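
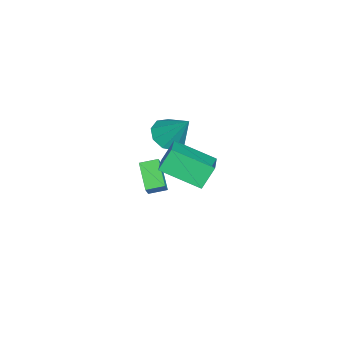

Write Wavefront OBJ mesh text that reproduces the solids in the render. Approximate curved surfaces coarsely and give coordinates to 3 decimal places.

v -3.837 1.886 -0.18
v -3.1 1.245 -0.02
v -3.243 2.974 1.44
v -2.89 1.742 -0.431
v -3.124 2.306 -0.724
v -3.692 2.673 -0.762
v -4.327 2.672 -0.528
v -4.734 2.303 -0.131
v -4.72 1.739 0.243
v -4.294 1.244 0.419
v -3.654 1.048 0.316
v -4.116 0.498 -3.078
v -3.656 0.447 -2.389
v -4.351 1.422 -2.853
v -3.891 1.371 -2.164
v -2.769 1.049 -3.936
v -2.309 0.998 -3.247
v -3.004 1.973 -3.711
v -2.544 1.922 -3.022
v 1.113 2.347 2.094
v 0.583 2.863 3.151
v 1.327 4.328 1.235
v 0.797 4.844 2.292
v 2.763 2.496 2.848
v 2.233 3.012 3.905
v 2.977 4.477 1.989
v 2.447 4.993 3.046
f 2 1 4
f 2 4 3
f 4 1 5
f 4 5 3
f 5 1 6
f 5 6 3
f 6 1 7
f 6 7 3
f 7 1 8
f 7 8 3
f 8 1 9
f 8 9 3
f 9 1 10
f 9 10 3
f 10 1 11
f 10 11 3
f 11 1 2
f 11 2 3
f 13 15 12
f 16 13 12
f 12 15 14
f 14 16 12
f 13 19 15
f 17 13 16
f 17 19 13
f 15 19 14
f 18 16 14
f 14 19 18
f 18 17 16
f 19 17 18
f 21 23 20
f 24 21 20
f 20 23 22
f 22 24 20
f 21 27 23
f 25 21 24
f 25 27 21
f 23 27 22
f 26 24 22
f 22 27 26
f 26 25 24
f 27 25 26



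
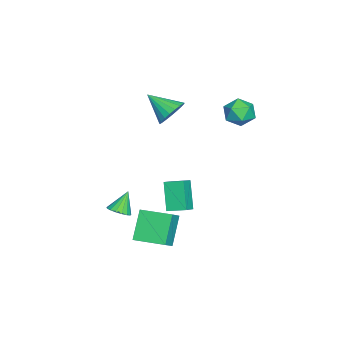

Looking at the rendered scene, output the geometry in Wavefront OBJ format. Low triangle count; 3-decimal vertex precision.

v 1.332 -3.146 -3.677
v 1.946 -3.16 -3.32
v 0.648 -2.794 -2.483
v 1.923 -2.839 -3.428
v 1.764 -2.588 -3.593
v 1.506 -2.465 -3.777
v 1.209 -2.497 -3.938
v 0.94 -2.679 -4.04
v 0.76 -2.967 -4.057
v 0.712 -3.296 -3.988
v 0.806 -3.591 -3.848
v 1.021 -3.784 -3.668
v 1.306 -3.83 -3.49
v 1.598 -3.72 -3.355
v 1.829 -3.478 -3.294
v -1.573 -0.983 -2.905
v -0.714 -1.163 -2.405
v -1.517 0.134 -2.598
v -0.658 -0.046 -2.098
v -0.562 -0.594 -4.502
v 0.297 -0.774 -4.002
v -0.506 0.523 -4.195
v 0.353 0.343 -3.695
v 3.648 -1.409 -4.103
v 2.449 -1.315 -2.568
v 3.897 0.392 -4.019
v 2.699 0.486 -2.483
v 4.541 -1.566 -3.397
v 3.343 -1.472 -1.861
v 4.791 0.235 -3.312
v 3.592 0.329 -1.777
v -1.162 -0.799 2.829
v -0.574 -0.496 3.539
v -1.618 -2.261 3.831
v -0.923 -0.32 3.638
v -1.313 -0.226 3.597
v -1.677 -0.231 3.423
v -1.952 -0.335 3.146
v -2.09 -0.519 2.815
v -2.068 -0.751 2.486
v -1.889 -0.992 2.217
v -1.584 -1.199 2.053
v -1.206 -1.337 2.023
v -0.821 -1.383 2.133
v -0.494 -1.327 2.363
v -0.283 -1.18 2.674
v -0.224 -0.967 3.012
v -0.327 -0.725 3.317
v -3.848 3.075 2.481
v -3.11 3.367 1.874
v -3.31 1.553 2.406
v -2.572 1.845 1.799
v -2.57 2.125 2.757
v -2.903 3.066 2.804
v -3.517 1.854 1.476
v -3.85 2.795 1.523
v -2.906 2.612 1.253
v -2.32 2.78 2.045
v -4.1 2.14 2.235
v -3.514 2.308 3.027
f 2 1 4
f 2 4 3
f 4 1 5
f 4 5 3
f 5 1 6
f 5 6 3
f 6 1 7
f 6 7 3
f 7 1 8
f 7 8 3
f 8 1 9
f 8 9 3
f 9 1 10
f 9 10 3
f 10 1 11
f 10 11 3
f 11 1 12
f 11 12 3
f 12 1 13
f 12 13 3
f 13 1 14
f 13 14 3
f 14 1 15
f 14 15 3
f 15 1 2
f 15 2 3
f 17 19 16
f 20 17 16
f 16 19 18
f 18 20 16
f 17 23 19
f 21 17 20
f 21 23 17
f 19 23 18
f 22 20 18
f 18 23 22
f 22 21 20
f 23 21 22
f 25 27 24
f 28 25 24
f 24 27 26
f 26 28 24
f 25 31 27
f 29 25 28
f 29 31 25
f 27 31 26
f 30 28 26
f 26 31 30
f 30 29 28
f 31 29 30
f 33 32 35
f 33 35 34
f 35 32 36
f 35 36 34
f 36 32 37
f 36 37 34
f 37 32 38
f 37 38 34
f 38 32 39
f 38 39 34
f 39 32 40
f 39 40 34
f 40 32 41
f 40 41 34
f 41 32 42
f 41 42 34
f 42 32 43
f 42 43 34
f 43 32 44
f 43 44 34
f 44 32 45
f 44 45 34
f 45 32 46
f 45 46 34
f 46 32 47
f 46 47 34
f 47 32 48
f 47 48 34
f 48 32 33
f 48 33 34
f 49 60 54
f 49 54 50
f 49 50 56
f 49 56 59
f 49 59 60
f 50 54 58
f 54 60 53
f 60 59 51
f 59 56 55
f 56 50 57
f 52 58 53
f 52 53 51
f 52 51 55
f 52 55 57
f 52 57 58
f 53 58 54
f 51 53 60
f 55 51 59
f 57 55 56
f 58 57 50



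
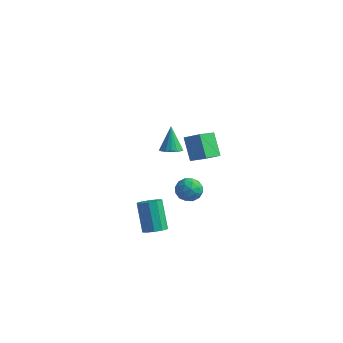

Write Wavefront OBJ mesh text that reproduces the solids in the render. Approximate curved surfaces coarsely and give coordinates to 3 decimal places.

v 0.637 -2.741 2.998
v 0.947 -3.203 3.272
v 0.283 -2.179 4.342
v 1.151 -2.991 3.238
v 1.238 -2.722 3.148
v 1.187 -2.457 3.024
v 1.01 -2.258 2.894
v 0.748 -2.169 2.787
v 0.46 -2.211 2.729
v 0.213 -2.375 2.733
v 0.062 -2.623 2.797
v 0.044 -2.898 2.907
v 0.161 -3.137 3.038
v 0.387 -3.285 3.16
v 0.671 -3.309 3.244
v -0.586 0.458 1.479
v 0.28 0.631 1.969
v -0.486 1.776 0.837
v 0.379 1.95 1.328
v 0.201 -0.17 0.312
v 1.066 0.004 0.803
v 0.3 1.149 -0.329
v 1.166 1.322 0.161
v -0.525 -2.484 -4.1
v -0.078 -1.945 -4.112
v -0.869 -1.257 -2.551
v -1.315 -1.796 -2.54
v -0.429 -1.833 -4.339
v -1.22 -1.145 -2.778
v -0.816 -1.969 -4.475
v -1.607 -1.282 -2.914
v -1.092 -2.302 -4.468
v -1.883 -1.615 -2.907
v -1.151 -2.705 -4.321
v -1.942 -2.017 -2.76
v -0.971 -3.023 -4.089
v -1.762 -2.335 -2.528
v -0.62 -3.135 -3.862
v -1.411 -2.447 -2.301
v -0.233 -2.998 -3.726
v -1.024 -2.311 -2.165
v 0.043 -2.665 -3.733
v -0.748 -1.978 -2.172
v 0.102 -2.263 -3.88
v -0.689 -1.575 -2.319
v -0.836 0.668 -2.707
v -0.181 0.73 -3.178
v -0.159 -0.07 -1.862
v 0.496 -0.008 -2.333
v 0.221 0.641 -1.934
v -0.197 1.097 -2.456
v -0.143 -0.437 -2.584
v -0.561 0.019 -3.106
v 0.248 0.048 -3.102
v 0.473 0.714 -2.7
v -0.813 -0.054 -2.34
v -0.588 0.612 -1.938
v -0.568 0.764 -3.016
v 0.228 -0.104 -2.024
v 0.066 0.277 -1.789
v 0.452 0.314 -2.066
v -0.578 0.979 -2.592
v -0.192 1.016 -2.869
v 0.044 0.963 -2.138
v -0.148 -0.356 -2.171
v 0.238 -0.319 -2.448
v -0.792 0.346 -2.974
v -0.406 0.383 -3.251
v -0.384 -0.303 -2.902
v 0.069 0.399 -3.249
v 0.467 -0.035 -2.752
v 0.092 -0.287 -2.9
v -0.154 -0.019 -3.206
v 0.201 0.791 -3.013
v 0.6 0.357 -2.516
v 0.438 0.738 -2.282
v 0.192 1.006 -2.588
v 0.453 0.389 -2.968
v -0.94 0.303 -2.524
v -0.541 -0.131 -2.027
v -0.532 -0.346 -2.452
v -0.778 -0.078 -2.758
v -0.807 0.695 -2.288
v -0.409 0.261 -1.791
v -0.186 0.679 -1.834
v -0.432 0.947 -2.14
v -0.793 0.271 -2.072
f 2 1 4
f 2 4 3
f 4 1 5
f 4 5 3
f 5 1 6
f 5 6 3
f 6 1 7
f 6 7 3
f 7 1 8
f 7 8 3
f 8 1 9
f 8 9 3
f 9 1 10
f 9 10 3
f 10 1 11
f 10 11 3
f 11 1 12
f 11 12 3
f 12 1 13
f 12 13 3
f 13 1 14
f 13 14 3
f 14 1 15
f 14 15 3
f 15 1 2
f 15 2 3
f 17 19 16
f 20 17 16
f 16 19 18
f 18 20 16
f 17 23 19
f 21 17 20
f 21 23 17
f 19 23 18
f 22 20 18
f 18 23 22
f 22 21 20
f 23 21 22
f 25 24 28
f 25 28 26
f 26 28 29
f 26 29 27
f 28 24 30
f 28 30 29
f 29 30 31
f 29 31 27
f 30 24 32
f 30 32 31
f 31 32 33
f 31 33 27
f 32 24 34
f 32 34 33
f 33 34 35
f 33 35 27
f 34 24 36
f 34 36 35
f 35 36 37
f 35 37 27
f 36 24 38
f 36 38 37
f 37 38 39
f 37 39 27
f 38 24 40
f 38 40 39
f 39 40 41
f 39 41 27
f 40 24 42
f 40 42 41
f 41 42 43
f 41 43 27
f 42 24 44
f 42 44 43
f 43 44 45
f 43 45 27
f 44 24 25
f 44 25 45
f 45 25 26
f 45 26 27
f 46 83 62
f 83 57 86
f 62 86 51
f 83 86 62
f 46 62 58
f 62 51 63
f 58 63 47
f 62 63 58
f 46 58 67
f 58 47 68
f 67 68 53
f 58 68 67
f 46 67 79
f 67 53 82
f 79 82 56
f 67 82 79
f 46 79 83
f 79 56 87
f 83 87 57
f 79 87 83
f 47 63 74
f 63 51 77
f 74 77 55
f 63 77 74
f 51 86 64
f 86 57 85
f 64 85 50
f 86 85 64
f 57 87 84
f 87 56 80
f 84 80 48
f 87 80 84
f 56 82 81
f 82 53 69
f 81 69 52
f 82 69 81
f 53 68 73
f 68 47 70
f 73 70 54
f 68 70 73
f 49 75 61
f 75 55 76
f 61 76 50
f 75 76 61
f 49 61 59
f 61 50 60
f 59 60 48
f 61 60 59
f 49 59 66
f 59 48 65
f 66 65 52
f 59 65 66
f 49 66 71
f 66 52 72
f 71 72 54
f 66 72 71
f 49 71 75
f 71 54 78
f 75 78 55
f 71 78 75
f 50 76 64
f 76 55 77
f 64 77 51
f 76 77 64
f 48 60 84
f 60 50 85
f 84 85 57
f 60 85 84
f 52 65 81
f 65 48 80
f 81 80 56
f 65 80 81
f 54 72 73
f 72 52 69
f 73 69 53
f 72 69 73
f 55 78 74
f 78 54 70
f 74 70 47
f 78 70 74



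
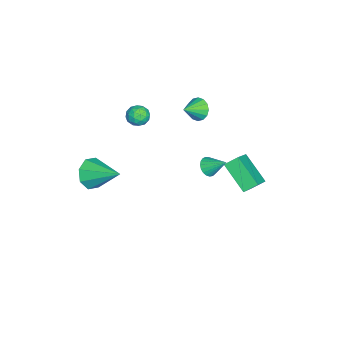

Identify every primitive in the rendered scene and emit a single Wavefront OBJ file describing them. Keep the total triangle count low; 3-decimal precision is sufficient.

v -4.409 2.916 -2.079
v -4.69 3.675 -1.527
v -3.306 4.229 -3.325
v -3.587 4.989 -2.773
v -2.953 2.691 -1.027
v -3.234 3.451 -0.475
v -1.85 4.005 -2.273
v -2.131 4.764 -1.721
v -3.356 1.112 3.346
v -2.793 1.506 2.976
v -2.504 0.448 3.934
v -2.863 1.716 3.314
v -3.065 1.764 3.66
v -3.345 1.637 3.922
v -3.628 1.37 4.03
v -3.838 1.033 3.954
v -3.918 0.718 3.715
v -3.849 0.508 3.378
v -3.647 0.46 3.031
v -3.367 0.586 2.769
v -3.084 0.854 2.662
v -2.874 1.19 2.737
v 1.601 2.589 3.084
v 1.913 2.195 3.463
v 1.879 3.591 3.896
v 2.102 2.274 3.3
v 2.204 2.409 3.099
v 2.202 2.574 2.896
v 2.096 2.742 2.725
v 1.904 2.883 2.617
v 1.66 2.974 2.589
v 1.406 2.998 2.646
v 1.185 2.951 2.779
v 1.036 2.842 2.965
v 0.985 2.689 3.171
v 1.04 2.518 3.362
v 1.193 2.36 3.505
v 1.415 2.242 3.575
v 1.67 2.183 3.56
v -3.703 -1.989 1.132
v -3.282 -2.457 1.534
v -4.698 -2.443 1.646
v -4.277 -2.911 2.048
v -4.258 -2.178 2.188
v -3.644 -1.897 1.871
v -4.336 -3.003 1.309
v -3.722 -2.722 0.992
v -3.673 -3.083 1.643
v -3.625 -2.574 2.187
v -4.355 -2.326 0.993
v -4.307 -1.817 1.537
v -3.405 -2.183 1.288
v -4.575 -2.717 1.892
v -4.564 -2.286 1.975
v -4.316 -2.561 2.211
v -3.618 -1.854 1.486
v -3.37 -2.129 1.722
v -3.944 -1.965 2.107
v -4.61 -2.771 1.458
v -4.362 -3.046 1.694
v -3.664 -2.339 0.969
v -3.416 -2.614 1.205
v -4.036 -2.935 1.073
v -3.388 -2.826 1.588
v -3.973 -3.093 1.89
v -4.007 -3.147 1.456
v -3.646 -2.982 1.27
v -3.36 -2.527 1.908
v -3.944 -2.793 2.21
v -3.933 -2.363 2.292
v -3.572 -2.198 2.106
v -3.59 -2.895 1.972
v -4.036 -2.107 0.97
v -4.62 -2.373 1.272
v -4.408 -2.702 1.074
v -4.047 -2.537 0.888
v -4.007 -1.807 1.29
v -4.592 -2.074 1.592
v -4.334 -1.918 1.91
v -3.973 -1.753 1.724
v -4.39 -2.005 1.208
v 2.133 -3.663 1.836
v 2.608 -4.255 2.532
v 2.867 -1.937 2.804
v 3.064 -4.099 1.908
v 2.974 -3.687 1.242
v 2.392 -3.261 0.924
v 1.658 -3.07 1.14
v 1.203 -3.227 1.764
v 1.292 -3.639 2.43
v 1.874 -4.065 2.748
f 2 4 1
f 5 2 1
f 1 4 3
f 3 5 1
f 2 8 4
f 6 2 5
f 6 8 2
f 4 8 3
f 7 5 3
f 3 8 7
f 7 6 5
f 8 6 7
f 10 9 12
f 10 12 11
f 12 9 13
f 12 13 11
f 13 9 14
f 13 14 11
f 14 9 15
f 14 15 11
f 15 9 16
f 15 16 11
f 16 9 17
f 16 17 11
f 17 9 18
f 17 18 11
f 18 9 19
f 18 19 11
f 19 9 20
f 19 20 11
f 20 9 21
f 20 21 11
f 21 9 22
f 21 22 11
f 22 9 10
f 22 10 11
f 24 23 26
f 24 26 25
f 26 23 27
f 26 27 25
f 27 23 28
f 27 28 25
f 28 23 29
f 28 29 25
f 29 23 30
f 29 30 25
f 30 23 31
f 30 31 25
f 31 23 32
f 31 32 25
f 32 23 33
f 32 33 25
f 33 23 34
f 33 34 25
f 34 23 35
f 34 35 25
f 35 23 36
f 35 36 25
f 36 23 37
f 36 37 25
f 37 23 38
f 37 38 25
f 38 23 39
f 38 39 25
f 39 23 24
f 39 24 25
f 40 77 56
f 77 51 80
f 56 80 45
f 77 80 56
f 40 56 52
f 56 45 57
f 52 57 41
f 56 57 52
f 40 52 61
f 52 41 62
f 61 62 47
f 52 62 61
f 40 61 73
f 61 47 76
f 73 76 50
f 61 76 73
f 40 73 77
f 73 50 81
f 77 81 51
f 73 81 77
f 41 57 68
f 57 45 71
f 68 71 49
f 57 71 68
f 45 80 58
f 80 51 79
f 58 79 44
f 80 79 58
f 51 81 78
f 81 50 74
f 78 74 42
f 81 74 78
f 50 76 75
f 76 47 63
f 75 63 46
f 76 63 75
f 47 62 67
f 62 41 64
f 67 64 48
f 62 64 67
f 43 69 55
f 69 49 70
f 55 70 44
f 69 70 55
f 43 55 53
f 55 44 54
f 53 54 42
f 55 54 53
f 43 53 60
f 53 42 59
f 60 59 46
f 53 59 60
f 43 60 65
f 60 46 66
f 65 66 48
f 60 66 65
f 43 65 69
f 65 48 72
f 69 72 49
f 65 72 69
f 44 70 58
f 70 49 71
f 58 71 45
f 70 71 58
f 42 54 78
f 54 44 79
f 78 79 51
f 54 79 78
f 46 59 75
f 59 42 74
f 75 74 50
f 59 74 75
f 48 66 67
f 66 46 63
f 67 63 47
f 66 63 67
f 49 72 68
f 72 48 64
f 68 64 41
f 72 64 68
f 83 82 85
f 83 85 84
f 85 82 86
f 85 86 84
f 86 82 87
f 86 87 84
f 87 82 88
f 87 88 84
f 88 82 89
f 88 89 84
f 89 82 90
f 89 90 84
f 90 82 91
f 90 91 84
f 91 82 83
f 91 83 84



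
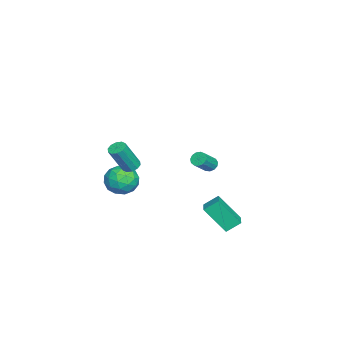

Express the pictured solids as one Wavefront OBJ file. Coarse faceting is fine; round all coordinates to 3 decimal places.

v 0.688 -2.256 0.382
v 1.286 -2.944 -0.183
v -0.706 -3.256 0.123
v -0.108 -3.944 -0.442
v 0.039 -3.849 0.616
v 0.901 -3.231 0.776
v -0.321 -2.969 -0.836
v 0.541 -2.351 -0.676
v 0.663 -3.385 -0.936
v 0.885 -3.928 -0.039
v -0.305 -2.272 -0.021
v -0.083 -2.815 0.876
v 1.11 -2.513 0.123
v -0.53 -3.687 -0.183
v -0.443 -3.632 0.439
v -0.092 -4.036 0.107
v 0.883 -2.681 0.686
v 1.235 -3.085 0.354
v 0.502 -3.617 0.823
v -0.655 -3.115 -0.414
v -0.303 -3.519 -0.746
v 0.672 -2.164 -0.167
v 1.023 -2.568 -0.499
v 0.078 -2.583 -0.883
v 1.095 -3.176 -0.652
v 0.275 -3.763 -0.805
v 0.15 -3.19 -1.036
v 0.657 -2.827 -0.942
v 1.226 -3.495 -0.125
v 0.406 -4.083 -0.277
v 0.492 -4.027 0.344
v 0.999 -3.664 0.439
v 0.859 -3.754 -0.567
v 0.174 -2.117 0.217
v -0.646 -2.705 0.065
v -0.419 -2.536 -0.499
v 0.088 -2.173 -0.404
v 0.305 -2.437 0.745
v -0.515 -3.024 0.592
v -0.077 -3.373 0.882
v 0.43 -3.01 0.976
v -0.279 -2.446 0.507
v 3.597 -1.723 2.994
v 3.949 -1.314 3.018
v 4.575 -1.948 4.65
v 4.223 -2.357 4.626
v 3.666 -1.215 3.164
v 4.292 -1.849 4.797
v 3.357 -1.31 3.246
v 3.983 -1.945 4.879
v 3.139 -1.563 3.231
v 3.765 -2.197 4.864
v 3.096 -1.877 3.126
v 3.723 -2.511 4.759
v 3.245 -2.132 2.97
v 3.871 -2.766 4.602
v 3.528 -2.231 2.823
v 4.154 -2.865 4.456
v 3.837 -2.135 2.741
v 4.463 -2.77 4.374
v 4.055 -1.883 2.756
v 4.681 -2.517 4.389
v 4.097 -1.569 2.861
v 4.724 -2.203 4.494
v 1.385 1.76 -0.817
v 1.107 2.532 -0.195
v 1.443 3.021 -2.355
v 1.166 3.793 -1.733
v 2.434 1.967 -0.607
v 2.157 2.739 0.015
v 2.493 3.228 -2.145
v 2.215 4 -1.523
v -4.133 1.04 -0.639
v -3.847 0.849 -1.042
v -2.902 0.368 -0.144
v -3.187 0.56 0.259
v -3.75 1.127 -0.995
v -2.805 0.646 -0.098
v -3.775 1.378 -0.835
v -2.829 0.897 0.063
v -3.913 1.522 -0.613
v -2.967 1.041 0.285
v -4.121 1.513 -0.399
v -3.175 1.032 0.499
v -4.333 1.354 -0.261
v -3.387 0.873 0.637
v -4.481 1.095 -0.243
v -3.535 0.614 0.655
v -4.519 0.819 -0.351
v -3.573 0.338 0.547
v -4.434 0.614 -0.55
v -3.488 0.133 0.348
v -4.254 0.543 -0.778
v -3.308 0.063 0.12
v -4.035 0.631 -0.961
v -3.089 0.15 -0.063
f 1 38 17
f 38 12 41
f 17 41 6
f 38 41 17
f 1 17 13
f 17 6 18
f 13 18 2
f 17 18 13
f 1 13 22
f 13 2 23
f 22 23 8
f 13 23 22
f 1 22 34
f 22 8 37
f 34 37 11
f 22 37 34
f 1 34 38
f 34 11 42
f 38 42 12
f 34 42 38
f 2 18 29
f 18 6 32
f 29 32 10
f 18 32 29
f 6 41 19
f 41 12 40
f 19 40 5
f 41 40 19
f 12 42 39
f 42 11 35
f 39 35 3
f 42 35 39
f 11 37 36
f 37 8 24
f 36 24 7
f 37 24 36
f 8 23 28
f 23 2 25
f 28 25 9
f 23 25 28
f 4 30 16
f 30 10 31
f 16 31 5
f 30 31 16
f 4 16 14
f 16 5 15
f 14 15 3
f 16 15 14
f 4 14 21
f 14 3 20
f 21 20 7
f 14 20 21
f 4 21 26
f 21 7 27
f 26 27 9
f 21 27 26
f 4 26 30
f 26 9 33
f 30 33 10
f 26 33 30
f 5 31 19
f 31 10 32
f 19 32 6
f 31 32 19
f 3 15 39
f 15 5 40
f 39 40 12
f 15 40 39
f 7 20 36
f 20 3 35
f 36 35 11
f 20 35 36
f 9 27 28
f 27 7 24
f 28 24 8
f 27 24 28
f 10 33 29
f 33 9 25
f 29 25 2
f 33 25 29
f 44 43 47
f 44 47 45
f 45 47 48
f 45 48 46
f 47 43 49
f 47 49 48
f 48 49 50
f 48 50 46
f 49 43 51
f 49 51 50
f 50 51 52
f 50 52 46
f 51 43 53
f 51 53 52
f 52 53 54
f 52 54 46
f 53 43 55
f 53 55 54
f 54 55 56
f 54 56 46
f 55 43 57
f 55 57 56
f 56 57 58
f 56 58 46
f 57 43 59
f 57 59 58
f 58 59 60
f 58 60 46
f 59 43 61
f 59 61 60
f 60 61 62
f 60 62 46
f 61 43 63
f 61 63 62
f 62 63 64
f 62 64 46
f 63 43 44
f 63 44 64
f 64 44 45
f 64 45 46
f 66 68 65
f 69 66 65
f 65 68 67
f 67 69 65
f 66 72 68
f 70 66 69
f 70 72 66
f 68 72 67
f 71 69 67
f 67 72 71
f 71 70 69
f 72 70 71
f 74 73 77
f 74 77 75
f 75 77 78
f 75 78 76
f 77 73 79
f 77 79 78
f 78 79 80
f 78 80 76
f 79 73 81
f 79 81 80
f 80 81 82
f 80 82 76
f 81 73 83
f 81 83 82
f 82 83 84
f 82 84 76
f 83 73 85
f 83 85 84
f 84 85 86
f 84 86 76
f 85 73 87
f 85 87 86
f 86 87 88
f 86 88 76
f 87 73 89
f 87 89 88
f 88 89 90
f 88 90 76
f 89 73 91
f 89 91 90
f 90 91 92
f 90 92 76
f 91 73 93
f 91 93 92
f 92 93 94
f 92 94 76
f 93 73 95
f 93 95 94
f 94 95 96
f 94 96 76
f 95 73 74
f 95 74 96
f 96 74 75
f 96 75 76



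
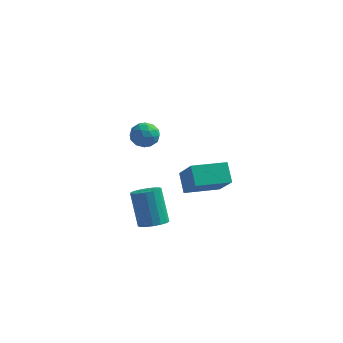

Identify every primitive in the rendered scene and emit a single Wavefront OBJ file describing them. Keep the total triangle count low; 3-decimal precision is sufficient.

v -1.835 4.008 1.471
v -1.363 3.598 0.909
v -2.317 2.822 1.931
v -1.845 2.412 1.369
v -1.48 2.811 2.013
v -1.182 3.544 1.728
v -2.498 2.876 1.112
v -2.2 3.609 0.827
v -1.773 2.898 0.686
v -1.143 2.858 1.243
v -2.537 3.562 1.597
v -1.907 3.522 2.154
v -1.557 3.908 1.15
v -2.123 2.512 1.69
v -1.909 2.747 2.069
v -1.631 2.506 1.738
v -1.45 3.876 1.631
v -1.173 3.635 1.301
v -1.242 3.172 1.95
v -2.507 2.785 1.539
v -2.23 2.544 1.209
v -2.049 3.914 1.102
v -1.771 3.673 0.771
v -2.438 3.248 0.89
v -1.52 3.255 0.688
v -1.803 2.558 0.958
v -2.187 2.83 0.807
v -2.012 3.261 0.64
v -1.15 3.232 1.015
v -1.434 2.534 1.286
v -1.219 2.769 1.664
v -1.044 3.2 1.497
v -1.391 2.82 0.885
v -2.246 3.886 1.554
v -2.53 3.188 1.825
v -2.636 3.22 1.343
v -2.461 3.651 1.176
v -1.877 3.862 1.882
v -2.16 3.165 2.152
v -1.668 3.159 2.2
v -1.493 3.59 2.033
v -2.289 3.6 1.955
v 0.925 -3.56 -0.174
v 1.624 -3.687 0.123
v 0.994 -2.987 1.91
v 0.295 -2.86 1.614
v 1.644 -3.342 -0.005
v 1.014 -2.642 1.782
v 1.499 -3.047 -0.172
v 0.869 -2.347 1.615
v 1.223 -2.869 -0.339
v 0.593 -2.17 1.448
v 0.878 -2.85 -0.468
v 0.248 -2.15 1.319
v 0.544 -2.993 -0.53
v -0.086 -2.293 1.257
v 0.298 -3.266 -0.51
v -0.332 -2.566 1.277
v 0.195 -3.607 -0.413
v -0.435 -2.907 1.374
v 0.259 -3.936 -0.261
v -0.371 -3.236 1.526
v 0.476 -4.18 -0.089
v -0.154 -3.48 1.698
v 0.796 -4.281 0.063
v 0.166 -3.581 1.85
v 1.145 -4.217 0.161
v 0.515 -3.518 1.949
v 1.444 -4.003 0.183
v 0.814 -3.303 1.97
v 2.133 -2.6 1.671
v 1.673 -1.872 2.52
v 3.606 -1.507 1.531
v 3.146 -0.779 2.38
v 3.054 -3.661 3.08
v 2.594 -2.933 3.929
v 4.527 -2.568 2.94
v 4.067 -1.84 3.789
f 1 38 17
f 38 12 41
f 17 41 6
f 38 41 17
f 1 17 13
f 17 6 18
f 13 18 2
f 17 18 13
f 1 13 22
f 13 2 23
f 22 23 8
f 13 23 22
f 1 22 34
f 22 8 37
f 34 37 11
f 22 37 34
f 1 34 38
f 34 11 42
f 38 42 12
f 34 42 38
f 2 18 29
f 18 6 32
f 29 32 10
f 18 32 29
f 6 41 19
f 41 12 40
f 19 40 5
f 41 40 19
f 12 42 39
f 42 11 35
f 39 35 3
f 42 35 39
f 11 37 36
f 37 8 24
f 36 24 7
f 37 24 36
f 8 23 28
f 23 2 25
f 28 25 9
f 23 25 28
f 4 30 16
f 30 10 31
f 16 31 5
f 30 31 16
f 4 16 14
f 16 5 15
f 14 15 3
f 16 15 14
f 4 14 21
f 14 3 20
f 21 20 7
f 14 20 21
f 4 21 26
f 21 7 27
f 26 27 9
f 21 27 26
f 4 26 30
f 26 9 33
f 30 33 10
f 26 33 30
f 5 31 19
f 31 10 32
f 19 32 6
f 31 32 19
f 3 15 39
f 15 5 40
f 39 40 12
f 15 40 39
f 7 20 36
f 20 3 35
f 36 35 11
f 20 35 36
f 9 27 28
f 27 7 24
f 28 24 8
f 27 24 28
f 10 33 29
f 33 9 25
f 29 25 2
f 33 25 29
f 44 43 47
f 44 47 45
f 45 47 48
f 45 48 46
f 47 43 49
f 47 49 48
f 48 49 50
f 48 50 46
f 49 43 51
f 49 51 50
f 50 51 52
f 50 52 46
f 51 43 53
f 51 53 52
f 52 53 54
f 52 54 46
f 53 43 55
f 53 55 54
f 54 55 56
f 54 56 46
f 55 43 57
f 55 57 56
f 56 57 58
f 56 58 46
f 57 43 59
f 57 59 58
f 58 59 60
f 58 60 46
f 59 43 61
f 59 61 60
f 60 61 62
f 60 62 46
f 61 43 63
f 61 63 62
f 62 63 64
f 62 64 46
f 63 43 65
f 63 65 64
f 64 65 66
f 64 66 46
f 65 43 67
f 65 67 66
f 66 67 68
f 66 68 46
f 67 43 69
f 67 69 68
f 68 69 70
f 68 70 46
f 69 43 44
f 69 44 70
f 70 44 45
f 70 45 46
f 72 74 71
f 75 72 71
f 71 74 73
f 73 75 71
f 72 78 74
f 76 72 75
f 76 78 72
f 74 78 73
f 77 75 73
f 73 78 77
f 77 76 75
f 78 76 77



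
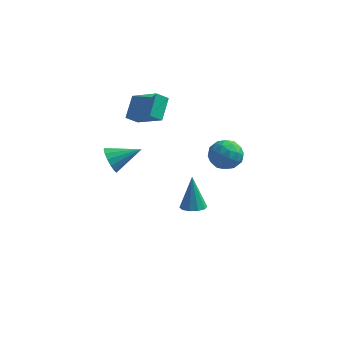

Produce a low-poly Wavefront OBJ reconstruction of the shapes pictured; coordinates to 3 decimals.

v 2.57 0.603 0.496
v 3.056 1.374 0.82
v 3.904 -0.214 0.44
v 4.39 0.557 0.764
v 3.778 0.09 1.35
v 2.954 0.596 1.384
v 4.006 0.564 -0.124
v 3.182 1.07 -0.09
v 3.944 1.35 0.436
v 3.803 1.057 1.347
v 3.157 0.103 -0.087
v 3.016 -0.19 0.824
v 2.696 1.061 0.663
v 4.264 0.099 0.597
v 3.904 -0.175 0.941
v 4.19 0.278 1.132
v 2.636 0.603 0.995
v 2.922 1.056 1.185
v 3.346 0.301 1.496
v 4.038 0.104 0.075
v 4.324 0.557 0.265
v 2.77 0.882 0.128
v 3.056 1.335 0.319
v 3.614 0.859 -0.236
v 3.504 1.5 0.628
v 4.288 1.019 0.595
v 4.062 1.024 0.073
v 3.578 1.321 0.093
v 3.421 1.327 1.163
v 4.205 0.847 1.13
v 3.845 0.573 1.475
v 3.36 0.87 1.495
v 3.943 1.313 0.938
v 2.755 0.313 0.13
v 3.539 -0.167 0.097
v 3.6 0.29 -0.235
v 3.115 0.587 -0.215
v 2.672 0.141 0.665
v 3.456 -0.34 0.632
v 3.382 -0.161 1.167
v 2.898 0.136 1.187
v 3.017 -0.153 0.322
v -2.611 3.27 0.347
v -1.054 2.498 1.357
v -2.604 4.467 1.25
v -1.047 3.696 2.26
v -2.073 3.664 -0.18
v -0.516 2.893 0.83
v -2.066 4.862 0.723
v -0.509 4.09 1.733
v -1.423 -2.914 1.718
v -0.99 -3.336 1.21
v -0.037 -2.266 2.362
v -1.066 -2.983 1.017
v -1.237 -2.612 1.013
v -1.458 -2.321 1.197
v -1.67 -2.189 1.521
v -1.816 -2.252 1.898
v -1.856 -2.491 2.227
v -1.781 -2.844 2.419
v -1.61 -3.215 2.424
v -1.389 -3.506 2.24
v -1.177 -3.638 1.916
v -1.031 -3.575 1.539
v 1.767 0.77 -3.99
v 2.444 0.984 -3.971
v 1.533 1.35 -2.09
v 2.199 1.322 -4.105
v 1.789 1.45 -4.195
v 1.37 1.318 -4.206
v 1.104 0.976 -4.135
v 1.091 0.556 -4.008
v 1.336 0.218 -3.875
v 1.746 0.091 -3.785
v 2.165 0.223 -3.774
v 2.431 0.564 -3.845
f 1 38 17
f 38 12 41
f 17 41 6
f 38 41 17
f 1 17 13
f 17 6 18
f 13 18 2
f 17 18 13
f 1 13 22
f 13 2 23
f 22 23 8
f 13 23 22
f 1 22 34
f 22 8 37
f 34 37 11
f 22 37 34
f 1 34 38
f 34 11 42
f 38 42 12
f 34 42 38
f 2 18 29
f 18 6 32
f 29 32 10
f 18 32 29
f 6 41 19
f 41 12 40
f 19 40 5
f 41 40 19
f 12 42 39
f 42 11 35
f 39 35 3
f 42 35 39
f 11 37 36
f 37 8 24
f 36 24 7
f 37 24 36
f 8 23 28
f 23 2 25
f 28 25 9
f 23 25 28
f 4 30 16
f 30 10 31
f 16 31 5
f 30 31 16
f 4 16 14
f 16 5 15
f 14 15 3
f 16 15 14
f 4 14 21
f 14 3 20
f 21 20 7
f 14 20 21
f 4 21 26
f 21 7 27
f 26 27 9
f 21 27 26
f 4 26 30
f 26 9 33
f 30 33 10
f 26 33 30
f 5 31 19
f 31 10 32
f 19 32 6
f 31 32 19
f 3 15 39
f 15 5 40
f 39 40 12
f 15 40 39
f 7 20 36
f 20 3 35
f 36 35 11
f 20 35 36
f 9 27 28
f 27 7 24
f 28 24 8
f 27 24 28
f 10 33 29
f 33 9 25
f 29 25 2
f 33 25 29
f 44 46 43
f 47 44 43
f 43 46 45
f 45 47 43
f 44 50 46
f 48 44 47
f 48 50 44
f 46 50 45
f 49 47 45
f 45 50 49
f 49 48 47
f 50 48 49
f 52 51 54
f 52 54 53
f 54 51 55
f 54 55 53
f 55 51 56
f 55 56 53
f 56 51 57
f 56 57 53
f 57 51 58
f 57 58 53
f 58 51 59
f 58 59 53
f 59 51 60
f 59 60 53
f 60 51 61
f 60 61 53
f 61 51 62
f 61 62 53
f 62 51 63
f 62 63 53
f 63 51 64
f 63 64 53
f 64 51 52
f 64 52 53
f 66 65 68
f 66 68 67
f 68 65 69
f 68 69 67
f 69 65 70
f 69 70 67
f 70 65 71
f 70 71 67
f 71 65 72
f 71 72 67
f 72 65 73
f 72 73 67
f 73 65 74
f 73 74 67
f 74 65 75
f 74 75 67
f 75 65 76
f 75 76 67
f 76 65 66
f 76 66 67



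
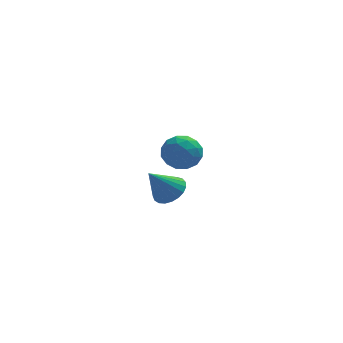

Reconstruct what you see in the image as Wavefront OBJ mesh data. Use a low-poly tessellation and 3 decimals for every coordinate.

v 0.793 -2.803 1.763
v 1.503 -3.154 2.146
v -0.173 -3.237 3.157
v 1.517 -2.807 2.264
v 1.405 -2.46 2.295
v 1.188 -2.172 2.234
v 0.902 -1.993 2.091
v 0.597 -1.954 1.892
v 0.326 -2.062 1.671
v 0.136 -2.298 1.466
v 0.06 -2.621 1.312
v 0.11 -2.975 1.236
v 0.278 -3.3 1.251
v 0.535 -3.539 1.355
v 0.837 -3.65 1.53
v 1.131 -3.615 1.744
v 1.367 -3.439 1.962
v 2.147 3.569 0.026
v 2.873 3.001 0.614
v 0.887 3.179 1.206
v 1.613 2.611 1.794
v 1.692 3.7 1.731
v 2.471 3.941 1.002
v 1.289 2.239 0.818
v 2.068 2.48 0.089
v 2.343 2.179 1.104
v 2.592 3.082 1.668
v 1.168 3.098 0.152
v 1.417 4.001 0.716
v 2.621 3.319 0.217
v 1.139 2.861 1.603
v 1.186 3.501 1.566
v 1.613 3.167 1.912
v 2.384 3.871 0.445
v 2.811 3.537 0.79
v 2.117 3.949 1.447
v 0.949 2.643 1.03
v 1.376 2.309 1.375
v 2.147 3.013 -0.092
v 2.574 2.679 0.254
v 1.643 2.231 0.373
v 2.736 2.502 0.85
v 1.995 2.273 1.543
v 1.805 2.054 0.97
v 2.262 2.196 0.541
v 2.882 3.033 1.182
v 2.141 2.804 1.875
v 2.188 3.444 1.838
v 2.646 3.585 1.41
v 2.57 2.55 1.469
v 1.619 3.376 -0.055
v 0.878 3.147 0.638
v 1.114 2.595 0.41
v 1.572 2.736 -0.018
v 1.765 3.907 0.277
v 1.024 3.678 0.97
v 1.498 3.984 1.279
v 1.955 4.126 0.85
v 1.19 3.63 0.351
f 2 1 4
f 2 4 3
f 4 1 5
f 4 5 3
f 5 1 6
f 5 6 3
f 6 1 7
f 6 7 3
f 7 1 8
f 7 8 3
f 8 1 9
f 8 9 3
f 9 1 10
f 9 10 3
f 10 1 11
f 10 11 3
f 11 1 12
f 11 12 3
f 12 1 13
f 12 13 3
f 13 1 14
f 13 14 3
f 14 1 15
f 14 15 3
f 15 1 16
f 15 16 3
f 16 1 17
f 16 17 3
f 17 1 2
f 17 2 3
f 18 55 34
f 55 29 58
f 34 58 23
f 55 58 34
f 18 34 30
f 34 23 35
f 30 35 19
f 34 35 30
f 18 30 39
f 30 19 40
f 39 40 25
f 30 40 39
f 18 39 51
f 39 25 54
f 51 54 28
f 39 54 51
f 18 51 55
f 51 28 59
f 55 59 29
f 51 59 55
f 19 35 46
f 35 23 49
f 46 49 27
f 35 49 46
f 23 58 36
f 58 29 57
f 36 57 22
f 58 57 36
f 29 59 56
f 59 28 52
f 56 52 20
f 59 52 56
f 28 54 53
f 54 25 41
f 53 41 24
f 54 41 53
f 25 40 45
f 40 19 42
f 45 42 26
f 40 42 45
f 21 47 33
f 47 27 48
f 33 48 22
f 47 48 33
f 21 33 31
f 33 22 32
f 31 32 20
f 33 32 31
f 21 31 38
f 31 20 37
f 38 37 24
f 31 37 38
f 21 38 43
f 38 24 44
f 43 44 26
f 38 44 43
f 21 43 47
f 43 26 50
f 47 50 27
f 43 50 47
f 22 48 36
f 48 27 49
f 36 49 23
f 48 49 36
f 20 32 56
f 32 22 57
f 56 57 29
f 32 57 56
f 24 37 53
f 37 20 52
f 53 52 28
f 37 52 53
f 26 44 45
f 44 24 41
f 45 41 25
f 44 41 45
f 27 50 46
f 50 26 42
f 46 42 19
f 50 42 46



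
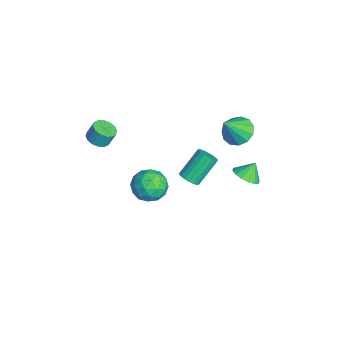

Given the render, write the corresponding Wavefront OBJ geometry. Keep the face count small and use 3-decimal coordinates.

v 3.78 3.552 2.105
v 4.599 3.9 2.131
v 3.5 4.148 2.975
v 4.358 4.183 1.86
v 3.962 4.298 1.654
v 3.517 4.212 1.569
v 3.143 3.95 1.628
v 2.939 3.582 1.815
v 2.961 3.205 2.08
v 3.202 2.922 2.351
v 3.598 2.807 2.557
v 4.043 2.893 2.642
v 4.417 3.155 2.583
v 4.621 3.523 2.396
v -0.5 1.016 -2.246
v 0.093 0.932 -1.885
v -0.626 2.181 -0.413
v -1.22 2.264 -0.774
v 0.156 1.179 -2.064
v -0.564 2.428 -0.592
v 0.088 1.394 -2.28
v -0.632 2.642 -0.807
v -0.097 1.534 -2.488
v -0.816 2.782 -1.016
v -0.361 1.571 -2.649
v -1.08 2.82 -1.177
v -0.653 1.498 -2.73
v -1.372 2.747 -1.258
v -0.914 1.33 -2.715
v -1.634 2.578 -1.243
v -1.094 1.099 -2.607
v -1.813 2.348 -1.135
v -1.156 0.852 -2.428
v -1.876 2.101 -0.956
v -1.088 0.638 -2.213
v -1.808 1.886 -0.74
v -0.904 0.498 -2.004
v -1.623 1.746 -0.532
v -0.64 0.46 -1.843
v -1.359 1.709 -0.371
v -0.348 0.533 -1.762
v -1.067 1.782 -0.29
v -0.086 0.702 -1.777
v -0.806 1.95 -0.305
v 1.153 -1.604 0.335
v 1.898 -1.214 -0.459
v 2.582 -2.246 1.359
v 3.327 -1.856 0.565
v 2.729 -1.108 1.214
v 1.846 -0.711 0.581
v 2.634 -2.749 0.319
v 1.751 -2.352 -0.314
v 2.813 -1.922 -0.469
v 2.872 -0.908 0.084
v 1.608 -2.552 0.816
v 1.667 -1.538 1.369
v 1.4 -1.353 -0.152
v 3.08 -2.107 1.052
v 2.728 -1.668 1.434
v 3.166 -1.438 0.967
v 1.37 -1.057 0.459
v 1.808 -0.828 -0.008
v 2.296 -0.765 0.976
v 2.672 -2.632 0.908
v 3.11 -2.403 0.441
v 1.314 -2.022 -0.067
v 1.752 -1.792 -0.534
v 2.184 -2.695 -0.076
v 2.376 -1.54 -0.625
v 3.216 -1.917 -0.023
v 2.808 -2.442 -0.167
v 2.289 -2.208 -0.539
v 2.411 -0.943 -0.3
v 3.25 -1.321 0.303
v 2.899 -0.881 0.684
v 2.38 -0.648 0.312
v 2.948 -1.359 -0.305
v 1.23 -2.139 0.597
v 2.069 -2.517 1.2
v 2.1 -2.812 0.588
v 1.581 -2.579 0.216
v 1.264 -1.543 0.923
v 2.104 -1.92 1.525
v 2.191 -1.252 1.439
v 1.672 -1.018 1.067
v 1.532 -2.101 1.205
v -1.3 4.052 1.222
v -0.675 3.48 0.603
v -0.62 3.048 2.838
v -0.36 3.954 0.765
v -0.344 4.459 1.073
v -0.631 4.835 1.428
v -1.131 4.963 1.718
v -1.685 4.801 1.85
v -2.116 4.402 1.783
v -2.288 3.891 1.539
v -2.147 3.432 1.194
v -1.737 3.17 0.858
v -1.188 3.188 0.637
v -2.894 -4.074 0.185
v -2.47 -3.489 -0.107
v -2.422 -3.04 0.863
v -2.846 -3.626 1.155
v -2.854 -3.368 -0.144
v -2.805 -2.919 0.826
v -3.248 -3.437 -0.092
v -3.2 -2.988 0.878
v -3.548 -3.677 0.033
v -3.499 -3.228 1.004
v -3.672 -4.023 0.2
v -3.624 -3.574 1.17
v -3.588 -4.383 0.362
v -3.54 -3.934 1.332
v -3.318 -4.66 0.477
v -3.27 -4.211 1.447
v -2.935 -4.781 0.514
v -2.886 -4.332 1.484
v -2.54 -4.712 0.462
v -2.492 -4.263 1.432
v -2.241 -4.472 0.336
v -2.192 -4.023 1.307
v -2.116 -4.126 0.17
v -2.068 -3.677 1.14
v -2.2 -3.766 0.008
v -2.152 -3.317 0.978
f 2 1 4
f 2 4 3
f 4 1 5
f 4 5 3
f 5 1 6
f 5 6 3
f 6 1 7
f 6 7 3
f 7 1 8
f 7 8 3
f 8 1 9
f 8 9 3
f 9 1 10
f 9 10 3
f 10 1 11
f 10 11 3
f 11 1 12
f 11 12 3
f 12 1 13
f 12 13 3
f 13 1 14
f 13 14 3
f 14 1 2
f 14 2 3
f 16 15 19
f 16 19 17
f 17 19 20
f 17 20 18
f 19 15 21
f 19 21 20
f 20 21 22
f 20 22 18
f 21 15 23
f 21 23 22
f 22 23 24
f 22 24 18
f 23 15 25
f 23 25 24
f 24 25 26
f 24 26 18
f 25 15 27
f 25 27 26
f 26 27 28
f 26 28 18
f 27 15 29
f 27 29 28
f 28 29 30
f 28 30 18
f 29 15 31
f 29 31 30
f 30 31 32
f 30 32 18
f 31 15 33
f 31 33 32
f 32 33 34
f 32 34 18
f 33 15 35
f 33 35 34
f 34 35 36
f 34 36 18
f 35 15 37
f 35 37 36
f 36 37 38
f 36 38 18
f 37 15 39
f 37 39 38
f 38 39 40
f 38 40 18
f 39 15 41
f 39 41 40
f 40 41 42
f 40 42 18
f 41 15 43
f 41 43 42
f 42 43 44
f 42 44 18
f 43 15 16
f 43 16 44
f 44 16 17
f 44 17 18
f 45 82 61
f 82 56 85
f 61 85 50
f 82 85 61
f 45 61 57
f 61 50 62
f 57 62 46
f 61 62 57
f 45 57 66
f 57 46 67
f 66 67 52
f 57 67 66
f 45 66 78
f 66 52 81
f 78 81 55
f 66 81 78
f 45 78 82
f 78 55 86
f 82 86 56
f 78 86 82
f 46 62 73
f 62 50 76
f 73 76 54
f 62 76 73
f 50 85 63
f 85 56 84
f 63 84 49
f 85 84 63
f 56 86 83
f 86 55 79
f 83 79 47
f 86 79 83
f 55 81 80
f 81 52 68
f 80 68 51
f 81 68 80
f 52 67 72
f 67 46 69
f 72 69 53
f 67 69 72
f 48 74 60
f 74 54 75
f 60 75 49
f 74 75 60
f 48 60 58
f 60 49 59
f 58 59 47
f 60 59 58
f 48 58 65
f 58 47 64
f 65 64 51
f 58 64 65
f 48 65 70
f 65 51 71
f 70 71 53
f 65 71 70
f 48 70 74
f 70 53 77
f 74 77 54
f 70 77 74
f 49 75 63
f 75 54 76
f 63 76 50
f 75 76 63
f 47 59 83
f 59 49 84
f 83 84 56
f 59 84 83
f 51 64 80
f 64 47 79
f 80 79 55
f 64 79 80
f 53 71 72
f 71 51 68
f 72 68 52
f 71 68 72
f 54 77 73
f 77 53 69
f 73 69 46
f 77 69 73
f 88 87 90
f 88 90 89
f 90 87 91
f 90 91 89
f 91 87 92
f 91 92 89
f 92 87 93
f 92 93 89
f 93 87 94
f 93 94 89
f 94 87 95
f 94 95 89
f 95 87 96
f 95 96 89
f 96 87 97
f 96 97 89
f 97 87 98
f 97 98 89
f 98 87 99
f 98 99 89
f 99 87 88
f 99 88 89
f 101 100 104
f 101 104 102
f 102 104 105
f 102 105 103
f 104 100 106
f 104 106 105
f 105 106 107
f 105 107 103
f 106 100 108
f 106 108 107
f 107 108 109
f 107 109 103
f 108 100 110
f 108 110 109
f 109 110 111
f 109 111 103
f 110 100 112
f 110 112 111
f 111 112 113
f 111 113 103
f 112 100 114
f 112 114 113
f 113 114 115
f 113 115 103
f 114 100 116
f 114 116 115
f 115 116 117
f 115 117 103
f 116 100 118
f 116 118 117
f 117 118 119
f 117 119 103
f 118 100 120
f 118 120 119
f 119 120 121
f 119 121 103
f 120 100 122
f 120 122 121
f 121 122 123
f 121 123 103
f 122 100 124
f 122 124 123
f 123 124 125
f 123 125 103
f 124 100 101
f 124 101 125
f 125 101 102
f 125 102 103



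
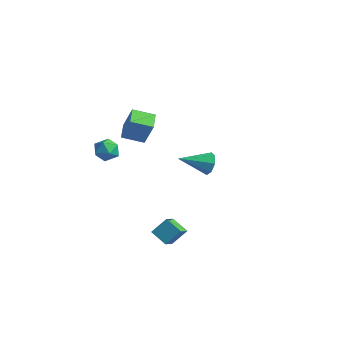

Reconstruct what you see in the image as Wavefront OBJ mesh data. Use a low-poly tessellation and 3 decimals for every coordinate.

v -0.276 -1.365 1.197
v 0.352 -0.932 1.278
v 0.408 -2.388 1.362
v 1.036 -1.955 1.443
v 0.49 -1.945 1.983
v 0.067 -1.313 1.881
v 0.693 -2.007 0.759
v 0.27 -1.375 0.657
v 0.951 -1.328 1.008
v 0.826 -1.29 1.764
v -0.066 -2.03 0.876
v -0.191 -1.992 1.632
v 0.733 4.723 -1.737
v 0.971 4.368 -2.365
v 0.047 3.177 -1.123
v 1.369 4.361 -1.94
v 1.394 4.566 -1.397
v 1.031 4.863 -1.052
v 0.494 5.078 -1.109
v 0.097 5.086 -1.533
v 0.072 4.881 -2.077
v 0.434 4.584 -2.422
v 3.457 -1.199 -3.416
v 3.782 -0.489 -2.586
v 3.025 -0.445 -3.891
v 3.35 0.265 -3.06
v 4.37 -1.005 -3.94
v 4.695 -0.295 -3.109
v 3.938 -0.251 -4.414
v 4.263 0.459 -3.584
v 1.122 -1.288 2.422
v 1.778 -1.205 3.78
v 0.345 -0.569 2.754
v 1.001 -0.486 4.112
v 1.819 -0.354 2.028
v 2.475 -0.271 3.386
v 1.042 0.365 2.36
v 1.698 0.448 3.718
f 1 12 6
f 1 6 2
f 1 2 8
f 1 8 11
f 1 11 12
f 2 6 10
f 6 12 5
f 12 11 3
f 11 8 7
f 8 2 9
f 4 10 5
f 4 5 3
f 4 3 7
f 4 7 9
f 4 9 10
f 5 10 6
f 3 5 12
f 7 3 11
f 9 7 8
f 10 9 2
f 14 13 16
f 14 16 15
f 16 13 17
f 16 17 15
f 17 13 18
f 17 18 15
f 18 13 19
f 18 19 15
f 19 13 20
f 19 20 15
f 20 13 21
f 20 21 15
f 21 13 22
f 21 22 15
f 22 13 14
f 22 14 15
f 24 26 23
f 27 24 23
f 23 26 25
f 25 27 23
f 24 30 26
f 28 24 27
f 28 30 24
f 26 30 25
f 29 27 25
f 25 30 29
f 29 28 27
f 30 28 29
f 32 34 31
f 35 32 31
f 31 34 33
f 33 35 31
f 32 38 34
f 36 32 35
f 36 38 32
f 34 38 33
f 37 35 33
f 33 38 37
f 37 36 35
f 38 36 37



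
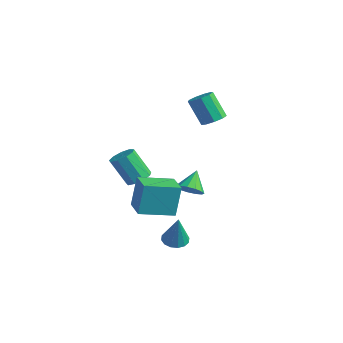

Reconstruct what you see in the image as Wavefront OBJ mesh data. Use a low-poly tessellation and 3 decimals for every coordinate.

v 2.167 -3.141 -4.105
v 2.8 -3.538 -4.292
v 2.613 -3.319 -2.215
v 2.916 -3.157 -4.283
v 2.832 -2.771 -4.227
v 2.569 -2.485 -4.138
v 2.199 -2.374 -4.04
v 1.821 -2.469 -3.96
v 1.535 -2.743 -3.918
v 1.418 -3.124 -3.927
v 1.502 -3.51 -3.983
v 1.765 -3.796 -4.072
v 2.135 -3.907 -4.17
v 2.514 -3.813 -4.25
v -1.886 -2.112 -1.688
v -1.206 -2.372 -1.356
v -2.154 -2.787 0.261
v -2.834 -2.528 -0.072
v -1.271 -1.838 -1.257
v -2.219 -2.253 0.36
v -1.623 -1.432 -1.36
v -2.571 -1.847 0.257
v -2.098 -1.345 -1.616
v -3.047 -1.76 0.001
v -2.474 -1.616 -1.906
v -3.423 -2.032 -0.289
v -2.575 -2.12 -2.095
v -3.523 -2.535 -0.478
v -2.353 -2.62 -2.093
v -3.301 -3.036 -0.476
v -1.913 -2.883 -1.902
v -2.861 -3.298 -0.285
v -1.459 -2.785 -1.611
v -2.408 -3.2 0.006
v 1.701 -5.382 -1.253
v 1.59 -4.841 0.628
v 0.311 -4.646 -1.546
v 0.2 -4.105 0.334
v 2.72 -3.635 -1.694
v 2.609 -3.094 0.186
v 1.33 -2.899 -1.988
v 1.219 -2.358 -0.107
v -0.07 0.017 -2.724
v 0.253 -0.463 -2.087
v -0.51 1.003 -1.756
v 0.609 -0.166 -2.228
v 0.749 0.189 -2.527
v 0.63 0.489 -2.887
v 0.288 0.64 -3.196
v -0.167 0.593 -3.355
v -0.592 0.362 -3.313
v -0.851 0.023 -3.085
v -0.861 -0.319 -2.741
v -0.621 -0.554 -2.392
v -0.206 -0.608 -2.148
v -1.279 3.043 1.171
v -0.807 3.574 1.516
v -1.789 3.448 3.055
v -2.261 2.917 2.709
v -1.22 3.824 1.273
v -2.202 3.698 2.812
v -1.66 3.709 0.982
v -2.642 3.582 2.521
v -1.923 3.282 0.779
v -2.905 3.155 2.318
v -1.884 2.743 0.76
v -2.866 2.617 2.299
v -1.562 2.345 0.933
v -2.544 2.218 2.472
v -1.108 2.273 1.217
v -2.09 2.147 2.755
v -0.734 2.562 1.479
v -1.716 2.435 3.018
v -0.615 3.076 1.597
v -1.597 2.949 3.136
f 2 1 4
f 2 4 3
f 4 1 5
f 4 5 3
f 5 1 6
f 5 6 3
f 6 1 7
f 6 7 3
f 7 1 8
f 7 8 3
f 8 1 9
f 8 9 3
f 9 1 10
f 9 10 3
f 10 1 11
f 10 11 3
f 11 1 12
f 11 12 3
f 12 1 13
f 12 13 3
f 13 1 14
f 13 14 3
f 14 1 2
f 14 2 3
f 16 15 19
f 16 19 17
f 17 19 20
f 17 20 18
f 19 15 21
f 19 21 20
f 20 21 22
f 20 22 18
f 21 15 23
f 21 23 22
f 22 23 24
f 22 24 18
f 23 15 25
f 23 25 24
f 24 25 26
f 24 26 18
f 25 15 27
f 25 27 26
f 26 27 28
f 26 28 18
f 27 15 29
f 27 29 28
f 28 29 30
f 28 30 18
f 29 15 31
f 29 31 30
f 30 31 32
f 30 32 18
f 31 15 33
f 31 33 32
f 32 33 34
f 32 34 18
f 33 15 16
f 33 16 34
f 34 16 17
f 34 17 18
f 36 38 35
f 39 36 35
f 35 38 37
f 37 39 35
f 36 42 38
f 40 36 39
f 40 42 36
f 38 42 37
f 41 39 37
f 37 42 41
f 41 40 39
f 42 40 41
f 44 43 46
f 44 46 45
f 46 43 47
f 46 47 45
f 47 43 48
f 47 48 45
f 48 43 49
f 48 49 45
f 49 43 50
f 49 50 45
f 50 43 51
f 50 51 45
f 51 43 52
f 51 52 45
f 52 43 53
f 52 53 45
f 53 43 54
f 53 54 45
f 54 43 55
f 54 55 45
f 55 43 44
f 55 44 45
f 57 56 60
f 57 60 58
f 58 60 61
f 58 61 59
f 60 56 62
f 60 62 61
f 61 62 63
f 61 63 59
f 62 56 64
f 62 64 63
f 63 64 65
f 63 65 59
f 64 56 66
f 64 66 65
f 65 66 67
f 65 67 59
f 66 56 68
f 66 68 67
f 67 68 69
f 67 69 59
f 68 56 70
f 68 70 69
f 69 70 71
f 69 71 59
f 70 56 72
f 70 72 71
f 71 72 73
f 71 73 59
f 72 56 74
f 72 74 73
f 73 74 75
f 73 75 59
f 74 56 57
f 74 57 75
f 75 57 58
f 75 58 59



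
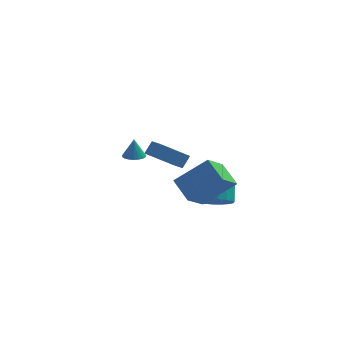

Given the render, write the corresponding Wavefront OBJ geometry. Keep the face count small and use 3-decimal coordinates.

v 1.347 0.982 -2.44
v 1.912 0.408 -1.918
v 1.878 1.283 -0.918
v 1.313 1.858 -1.44
v 2.193 0.655 -2.125
v 2.158 1.53 -1.124
v 2.306 0.967 -2.394
v 2.272 1.842 -1.393
v 2.229 1.282 -2.672
v 2.195 2.157 -1.672
v 1.978 1.537 -2.904
v 1.944 2.413 -1.904
v 1.602 1.683 -3.045
v 1.567 2.559 -2.044
v 1.175 1.69 -3.066
v 1.141 2.566 -2.065
v 0.782 1.557 -2.962
v 0.748 2.432 -1.962
v 0.502 1.31 -2.756
v 0.467 2.185 -1.755
v 0.388 0.998 -2.487
v 0.354 1.873 -1.486
v 0.465 0.683 -2.208
v 0.431 1.558 -1.208
v 0.716 0.427 -1.976
v 0.682 1.303 -0.976
v 1.093 0.281 -1.836
v 1.058 1.157 -0.835
v 1.519 0.274 -1.815
v 1.485 1.15 -0.814
v -1.313 -4.224 3.666
v -0.996 -3.821 4.28
v -1.774 -3.48 3.417
v -1.457 -3.078 4.031
v 0.057 -3.722 2.629
v 0.374 -3.32 3.243
v -0.404 -2.979 2.38
v -0.087 -2.576 2.994
v 0.9 -1.817 -0.98
v 0.254 -3.015 -0.012
v 0.113 -0.785 -0.229
v -0.533 -1.982 0.739
v 2.553 -1.578 0.421
v 1.907 -2.775 1.389
v 1.766 -0.545 1.172
v 1.12 -1.743 2.14
v -3.065 3.496 -0.687
v -2.451 3.357 -0.669
v -3.075 3.604 0.487
v -2.447 3.618 -0.693
v -2.55 3.858 -0.716
v -2.742 4.035 -0.734
v -2.99 4.119 -0.744
v -3.251 4.095 -0.745
v -3.48 3.967 -0.735
v -3.637 3.758 -0.717
v -3.695 3.504 -0.694
v -3.644 3.248 -0.67
v -3.493 3.035 -0.649
v -3.268 2.902 -0.634
v -3.008 2.871 -0.629
v -2.758 2.948 -0.634
v -2.56 3.12 -0.648
f 2 1 5
f 2 5 3
f 3 5 6
f 3 6 4
f 5 1 7
f 5 7 6
f 6 7 8
f 6 8 4
f 7 1 9
f 7 9 8
f 8 9 10
f 8 10 4
f 9 1 11
f 9 11 10
f 10 11 12
f 10 12 4
f 11 1 13
f 11 13 12
f 12 13 14
f 12 14 4
f 13 1 15
f 13 15 14
f 14 15 16
f 14 16 4
f 15 1 17
f 15 17 16
f 16 17 18
f 16 18 4
f 17 1 19
f 17 19 18
f 18 19 20
f 18 20 4
f 19 1 21
f 19 21 20
f 20 21 22
f 20 22 4
f 21 1 23
f 21 23 22
f 22 23 24
f 22 24 4
f 23 1 25
f 23 25 24
f 24 25 26
f 24 26 4
f 25 1 27
f 25 27 26
f 26 27 28
f 26 28 4
f 27 1 29
f 27 29 28
f 28 29 30
f 28 30 4
f 29 1 2
f 29 2 30
f 30 2 3
f 30 3 4
f 32 34 31
f 35 32 31
f 31 34 33
f 33 35 31
f 32 38 34
f 36 32 35
f 36 38 32
f 34 38 33
f 37 35 33
f 33 38 37
f 37 36 35
f 38 36 37
f 40 42 39
f 43 40 39
f 39 42 41
f 41 43 39
f 40 46 42
f 44 40 43
f 44 46 40
f 42 46 41
f 45 43 41
f 41 46 45
f 45 44 43
f 46 44 45
f 48 47 50
f 48 50 49
f 50 47 51
f 50 51 49
f 51 47 52
f 51 52 49
f 52 47 53
f 52 53 49
f 53 47 54
f 53 54 49
f 54 47 55
f 54 55 49
f 55 47 56
f 55 56 49
f 56 47 57
f 56 57 49
f 57 47 58
f 57 58 49
f 58 47 59
f 58 59 49
f 59 47 60
f 59 60 49
f 60 47 61
f 60 61 49
f 61 47 62
f 61 62 49
f 62 47 63
f 62 63 49
f 63 47 48
f 63 48 49



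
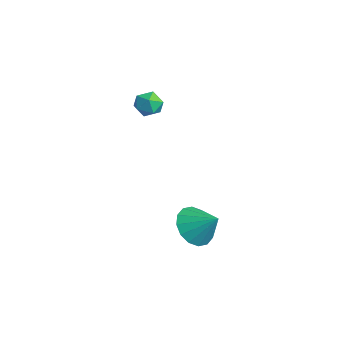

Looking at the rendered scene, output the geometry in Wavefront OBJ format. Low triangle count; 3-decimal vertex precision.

v -3.202 -0.711 3.402
v -2.706 -0.918 2.885
v -3.174 -1.822 3.875
v -2.678 -2.029 3.358
v -2.48 -1.546 3.892
v -2.498 -0.86 3.599
v -3.382 -1.88 3.161
v -3.4 -1.194 2.868
v -2.817 -1.641 2.735
v -2.26 -1.435 3.187
v -3.62 -1.305 3.573
v -3.063 -1.099 4.025
v 0.793 -0.84 -2.329
v 1.409 -0.551 -3.169
v 1.747 -0.2 -1.411
v 1.054 -0.125 -3.096
v 0.629 0.109 -2.819
v 0.248 0.089 -2.41
v 0.014 -0.179 -1.98
v -0.012 -0.625 -1.643
v 0.178 -1.128 -1.49
v 0.533 -1.554 -1.562
v 0.958 -1.788 -1.84
v 1.338 -1.768 -2.249
v 1.573 -1.5 -2.679
v 1.599 -1.054 -3.016
f 1 12 6
f 1 6 2
f 1 2 8
f 1 8 11
f 1 11 12
f 2 6 10
f 6 12 5
f 12 11 3
f 11 8 7
f 8 2 9
f 4 10 5
f 4 5 3
f 4 3 7
f 4 7 9
f 4 9 10
f 5 10 6
f 3 5 12
f 7 3 11
f 9 7 8
f 10 9 2
f 14 13 16
f 14 16 15
f 16 13 17
f 16 17 15
f 17 13 18
f 17 18 15
f 18 13 19
f 18 19 15
f 19 13 20
f 19 20 15
f 20 13 21
f 20 21 15
f 21 13 22
f 21 22 15
f 22 13 23
f 22 23 15
f 23 13 24
f 23 24 15
f 24 13 25
f 24 25 15
f 25 13 26
f 25 26 15
f 26 13 14
f 26 14 15



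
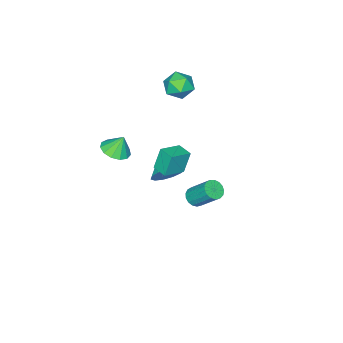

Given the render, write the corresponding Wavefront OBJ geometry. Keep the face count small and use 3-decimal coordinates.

v -2.622 -1.275 -4.295
v -1.789 -1.323 -3.61
v -3.258 -2.445 -3.605
v -2.198 -0.951 -3.356
v -2.742 -0.682 -3.4
v -3.248 -0.601 -3.729
v -3.555 -0.734 -4.237
v -3.566 -1.039 -4.763
v -3.278 -1.418 -5.141
v -2.781 -1.752 -5.251
v -2.234 -1.935 -5.057
v -1.81 -1.908 -4.621
v -1.644 -1.68 -4.082
v -1.793 -0.181 -2.043
v -2.255 -0.051 -0.569
v -1.587 0.838 -2.068
v -2.049 0.968 -0.595
v -0.411 -0.448 -1.585
v -0.873 -0.318 -0.112
v -0.205 0.571 -1.611
v -0.667 0.701 -0.137
v 0.298 3.255 -1.561
v 0.966 3.299 -1.545
v 0.85 4.568 -0.163
v 0.182 4.525 -0.179
v 0.88 3.522 -1.758
v 0.764 4.792 -0.376
v 0.66 3.685 -1.925
v 0.544 4.955 -0.544
v 0.358 3.749 -2.01
v 0.242 5.019 -0.628
v 0.041 3.7 -1.991
v -0.075 4.97 -0.61
v -0.216 3.549 -1.874
v -0.332 4.819 -0.492
v -0.356 3.331 -1.685
v -0.472 4.6 -0.304
v -0.346 3.095 -1.468
v -0.462 4.365 -0.086
v -0.188 2.896 -1.272
v -0.304 4.166 0.11
v 0.081 2.78 -1.142
v -0.035 4.049 0.24
v 0.399 2.772 -1.108
v 0.284 4.042 0.274
v 0.695 2.875 -1.178
v 0.579 4.145 0.204
v 0.9 3.065 -1.336
v 0.784 4.335 0.046
v -3.875 -0.255 3.43
v -2.895 -0.478 3.657
v -4.225 -1.882 3.343
v -3.245 -2.105 3.57
v -3.857 -1.685 4.285
v -3.64 -0.679 4.339
v -3.48 -1.681 2.661
v -3.263 -0.675 2.715
v -2.651 -1.359 3.182
v -2.884 -1.362 4.185
v -4.236 -0.998 2.815
v -4.469 -1.001 3.818
v 2.868 -0.418 2.398
v 3.376 0.355 2.297
v 2.552 -0.062 3.522
v 2.895 0.471 2.125
v 2.405 0.305 2.04
v 2.063 -0.09 2.068
v 1.976 -0.59 2.201
v 2.172 -1.034 2.397
v 2.589 -1.283 2.593
v 3.095 -1.257 2.728
v 3.529 -0.965 2.757
v 3.753 -0.498 2.673
v 3.696 -0.007 2.501
f 2 1 4
f 2 4 3
f 4 1 5
f 4 5 3
f 5 1 6
f 5 6 3
f 6 1 7
f 6 7 3
f 7 1 8
f 7 8 3
f 8 1 9
f 8 9 3
f 9 1 10
f 9 10 3
f 10 1 11
f 10 11 3
f 11 1 12
f 11 12 3
f 12 1 13
f 12 13 3
f 13 1 2
f 13 2 3
f 15 17 14
f 18 15 14
f 14 17 16
f 16 18 14
f 15 21 17
f 19 15 18
f 19 21 15
f 17 21 16
f 20 18 16
f 16 21 20
f 20 19 18
f 21 19 20
f 23 22 26
f 23 26 24
f 24 26 27
f 24 27 25
f 26 22 28
f 26 28 27
f 27 28 29
f 27 29 25
f 28 22 30
f 28 30 29
f 29 30 31
f 29 31 25
f 30 22 32
f 30 32 31
f 31 32 33
f 31 33 25
f 32 22 34
f 32 34 33
f 33 34 35
f 33 35 25
f 34 22 36
f 34 36 35
f 35 36 37
f 35 37 25
f 36 22 38
f 36 38 37
f 37 38 39
f 37 39 25
f 38 22 40
f 38 40 39
f 39 40 41
f 39 41 25
f 40 22 42
f 40 42 41
f 41 42 43
f 41 43 25
f 42 22 44
f 42 44 43
f 43 44 45
f 43 45 25
f 44 22 46
f 44 46 45
f 45 46 47
f 45 47 25
f 46 22 48
f 46 48 47
f 47 48 49
f 47 49 25
f 48 22 23
f 48 23 49
f 49 23 24
f 49 24 25
f 50 61 55
f 50 55 51
f 50 51 57
f 50 57 60
f 50 60 61
f 51 55 59
f 55 61 54
f 61 60 52
f 60 57 56
f 57 51 58
f 53 59 54
f 53 54 52
f 53 52 56
f 53 56 58
f 53 58 59
f 54 59 55
f 52 54 61
f 56 52 60
f 58 56 57
f 59 58 51
f 63 62 65
f 63 65 64
f 65 62 66
f 65 66 64
f 66 62 67
f 66 67 64
f 67 62 68
f 67 68 64
f 68 62 69
f 68 69 64
f 69 62 70
f 69 70 64
f 70 62 71
f 70 71 64
f 71 62 72
f 71 72 64
f 72 62 73
f 72 73 64
f 73 62 74
f 73 74 64
f 74 62 63
f 74 63 64



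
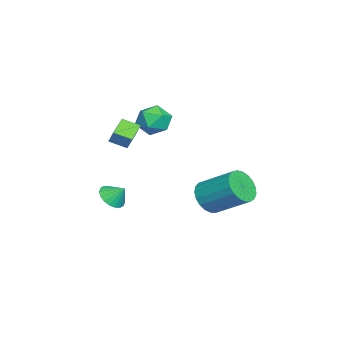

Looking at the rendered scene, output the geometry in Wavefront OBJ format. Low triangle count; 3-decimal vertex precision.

v 0.691 1.379 -0.725
v 1.396 1.613 -1.394
v 1.935 3.335 -0.225
v 1.229 3.101 0.445
v 1.066 1.817 -1.542
v 1.604 3.539 -0.373
v 0.67 1.945 -1.549
v 1.208 3.667 -0.38
v 0.278 1.975 -1.413
v 0.816 3.697 -0.244
v -0.042 1.903 -1.158
v 0.496 3.625 0.011
v -0.236 1.739 -0.829
v 0.302 3.461 0.34
v -0.27 1.514 -0.481
v 0.269 3.236 0.688
v -0.137 1.265 -0.175
v 0.401 2.987 0.994
v 0.139 1.036 0.035
v 0.677 2.758 1.204
v 0.51 0.866 0.115
v 1.048 2.588 1.284
v 0.912 0.785 0.049
v 1.451 2.507 1.218
v 1.277 0.806 -0.151
v 1.815 2.529 1.018
v 1.54 0.927 -0.45
v 2.078 2.649 0.72
v 1.656 1.126 -0.796
v 2.194 2.848 0.373
v 1.605 1.368 -1.13
v 2.143 3.091 0.039
v -1.763 -1.247 2.656
v -0.858 -0.944 2.95
v -1.722 -2.436 3.75
v -0.817 -2.133 4.044
v -1.618 -1.568 4.233
v -1.643 -0.833 3.557
v -0.937 -2.547 3.143
v -0.962 -1.812 2.467
v -0.347 -1.748 3.251
v -0.768 -1.143 3.925
v -1.812 -2.237 2.775
v -2.233 -1.632 3.449
v -1.159 -3.774 -2.052
v -0.538 -4.211 -1.771
v -1.001 -3.086 -1.328
v -0.381 -3.994 -2.012
v -0.378 -3.733 -2.261
v -0.53 -3.48 -2.468
v -0.806 -3.285 -2.593
v -1.153 -3.187 -2.61
v -1.5 -3.205 -2.517
v -1.78 -3.336 -2.332
v -1.938 -3.553 -2.091
v -1.941 -3.814 -1.842
v -1.789 -4.067 -1.635
v -1.512 -4.262 -1.51
v -1.166 -4.36 -1.493
v -0.818 -4.342 -1.586
v 1.818 -2.31 2.754
v 1.829 -3.207 3.123
v 0.676 -2.138 3.206
v 0.687 -3.035 3.575
v 2.153 -2.005 3.485
v 2.164 -2.902 3.854
v 1.011 -1.833 3.937
v 1.022 -2.73 4.306
f 2 1 5
f 2 5 3
f 3 5 6
f 3 6 4
f 5 1 7
f 5 7 6
f 6 7 8
f 6 8 4
f 7 1 9
f 7 9 8
f 8 9 10
f 8 10 4
f 9 1 11
f 9 11 10
f 10 11 12
f 10 12 4
f 11 1 13
f 11 13 12
f 12 13 14
f 12 14 4
f 13 1 15
f 13 15 14
f 14 15 16
f 14 16 4
f 15 1 17
f 15 17 16
f 16 17 18
f 16 18 4
f 17 1 19
f 17 19 18
f 18 19 20
f 18 20 4
f 19 1 21
f 19 21 20
f 20 21 22
f 20 22 4
f 21 1 23
f 21 23 22
f 22 23 24
f 22 24 4
f 23 1 25
f 23 25 24
f 24 25 26
f 24 26 4
f 25 1 27
f 25 27 26
f 26 27 28
f 26 28 4
f 27 1 29
f 27 29 28
f 28 29 30
f 28 30 4
f 29 1 31
f 29 31 30
f 30 31 32
f 30 32 4
f 31 1 2
f 31 2 32
f 32 2 3
f 32 3 4
f 33 44 38
f 33 38 34
f 33 34 40
f 33 40 43
f 33 43 44
f 34 38 42
f 38 44 37
f 44 43 35
f 43 40 39
f 40 34 41
f 36 42 37
f 36 37 35
f 36 35 39
f 36 39 41
f 36 41 42
f 37 42 38
f 35 37 44
f 39 35 43
f 41 39 40
f 42 41 34
f 46 45 48
f 46 48 47
f 48 45 49
f 48 49 47
f 49 45 50
f 49 50 47
f 50 45 51
f 50 51 47
f 51 45 52
f 51 52 47
f 52 45 53
f 52 53 47
f 53 45 54
f 53 54 47
f 54 45 55
f 54 55 47
f 55 45 56
f 55 56 47
f 56 45 57
f 56 57 47
f 57 45 58
f 57 58 47
f 58 45 59
f 58 59 47
f 59 45 60
f 59 60 47
f 60 45 46
f 60 46 47
f 62 64 61
f 65 62 61
f 61 64 63
f 63 65 61
f 62 68 64
f 66 62 65
f 66 68 62
f 64 68 63
f 67 65 63
f 63 68 67
f 67 66 65
f 68 66 67



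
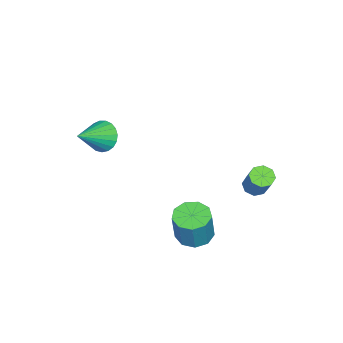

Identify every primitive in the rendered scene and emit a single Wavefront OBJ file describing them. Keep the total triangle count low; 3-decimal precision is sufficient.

v -3.105 3.076 -3.503
v -2.499 3.28 -3.914
v -1.609 4.069 -2.208
v -2.215 3.864 -1.797
v -2.906 3.696 -3.894
v -2.015 4.485 -2.188
v -3.429 3.748 -3.645
v -2.539 4.537 -1.939
v -3.762 3.407 -3.313
v -2.872 4.195 -1.607
v -3.711 2.871 -3.092
v -2.821 3.66 -1.386
v -3.305 2.455 -3.112
v -2.414 3.244 -1.406
v -2.781 2.403 -3.361
v -1.891 3.192 -1.655
v -2.448 2.745 -3.693
v -1.558 3.533 -1.987
v 3.48 2.453 -2.869
v 4.395 2.917 -3.171
v 4.996 3.031 -1.173
v 4.08 2.567 -0.871
v 3.885 3.427 -3.047
v 4.486 3.541 -1.049
v 3.185 3.481 -2.84
v 3.786 3.596 -0.841
v 2.623 3.054 -2.646
v 3.224 3.169 -0.648
v 2.462 2.346 -2.557
v 3.062 2.461 -0.559
v 2.777 1.687 -2.614
v 3.377 1.802 -0.615
v 3.42 1.387 -2.79
v 4.021 1.502 -0.792
v 4.092 1.585 -3.003
v 4.693 1.7 -1.005
v 4.477 2.189 -3.154
v 5.078 2.304 -1.155
v 2.386 -3.578 2.258
v 2.712 -4.12 1.433
v 4.174 -4.122 3.322
v 2.878 -3.728 1.354
v 2.959 -3.311 1.432
v 2.941 -2.939 1.653
v 2.827 -2.678 1.979
v 2.636 -2.573 2.352
v 2.403 -2.641 2.71
v 2.166 -2.872 2.989
v 1.968 -3.224 3.142
v 1.842 -3.638 3.142
v 1.81 -4.041 2.99
v 1.878 -4.364 2.711
v 2.033 -4.552 2.353
v 2.25 -4.571 1.979
v 2.49 -4.418 1.654
f 2 1 5
f 2 5 3
f 3 5 6
f 3 6 4
f 5 1 7
f 5 7 6
f 6 7 8
f 6 8 4
f 7 1 9
f 7 9 8
f 8 9 10
f 8 10 4
f 9 1 11
f 9 11 10
f 10 11 12
f 10 12 4
f 11 1 13
f 11 13 12
f 12 13 14
f 12 14 4
f 13 1 15
f 13 15 14
f 14 15 16
f 14 16 4
f 15 1 17
f 15 17 16
f 16 17 18
f 16 18 4
f 17 1 2
f 17 2 18
f 18 2 3
f 18 3 4
f 20 19 23
f 20 23 21
f 21 23 24
f 21 24 22
f 23 19 25
f 23 25 24
f 24 25 26
f 24 26 22
f 25 19 27
f 25 27 26
f 26 27 28
f 26 28 22
f 27 19 29
f 27 29 28
f 28 29 30
f 28 30 22
f 29 19 31
f 29 31 30
f 30 31 32
f 30 32 22
f 31 19 33
f 31 33 32
f 32 33 34
f 32 34 22
f 33 19 35
f 33 35 34
f 34 35 36
f 34 36 22
f 35 19 37
f 35 37 36
f 36 37 38
f 36 38 22
f 37 19 20
f 37 20 38
f 38 20 21
f 38 21 22
f 40 39 42
f 40 42 41
f 42 39 43
f 42 43 41
f 43 39 44
f 43 44 41
f 44 39 45
f 44 45 41
f 45 39 46
f 45 46 41
f 46 39 47
f 46 47 41
f 47 39 48
f 47 48 41
f 48 39 49
f 48 49 41
f 49 39 50
f 49 50 41
f 50 39 51
f 50 51 41
f 51 39 52
f 51 52 41
f 52 39 53
f 52 53 41
f 53 39 54
f 53 54 41
f 54 39 55
f 54 55 41
f 55 39 40
f 55 40 41



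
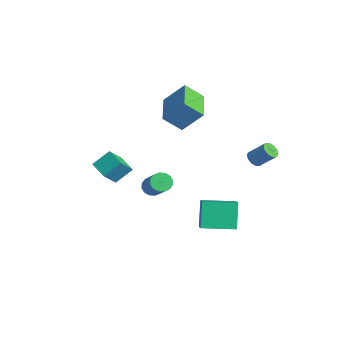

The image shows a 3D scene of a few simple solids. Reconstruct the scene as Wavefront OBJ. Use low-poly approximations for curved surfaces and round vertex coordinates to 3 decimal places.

v 1.031 0.527 -3.527
v 0.238 0.993 -1.991
v 1.764 2.348 -3.7
v 0.971 2.813 -2.164
v 1.789 0.267 -3.056
v 0.996 0.732 -1.52
v 2.522 2.087 -3.229
v 1.729 2.553 -1.693
v -2.017 -3.722 0.4
v -1.59 -4.594 1.436
v -1.953 -2.746 1.195
v -1.527 -3.618 2.231
v -0.893 -3.542 0.089
v -0.467 -4.414 1.125
v -0.83 -2.566 0.884
v -0.403 -3.438 1.92
v -2.551 1.181 2.027
v -2.931 0.179 2.989
v -4.453 2.113 2.246
v -4.833 1.111 3.208
v -1.907 2.189 3.332
v -2.287 1.187 4.294
v -3.809 3.121 3.551
v -4.189 2.119 4.513
v 1.793 3.449 1.636
v 2.18 3.072 1.641
v 2.814 3.735 2.548
v 2.427 4.111 2.544
v 2.253 3.204 1.494
v 2.887 3.867 2.401
v 2.256 3.373 1.368
v 2.89 4.036 2.275
v 2.188 3.554 1.284
v 2.822 4.216 2.191
v 2.06 3.718 1.253
v 2.694 4.381 2.16
v 1.892 3.842 1.28
v 2.526 4.505 2.187
v 1.708 3.906 1.362
v 2.342 4.568 2.269
v 1.538 3.9 1.485
v 2.172 4.563 2.392
v 1.406 3.825 1.632
v 2.04 4.488 2.539
v 1.333 3.693 1.779
v 1.967 4.356 2.686
v 1.33 3.524 1.905
v 1.964 4.187 2.812
v 1.398 3.344 1.989
v 2.032 4.006 2.896
v 1.526 3.179 2.02
v 2.16 3.842 2.927
v 1.694 3.055 1.993
v 2.328 3.718 2.9
v 1.878 2.992 1.911
v 2.512 3.654 2.818
v 2.048 2.997 1.788
v 2.682 3.66 2.695
v 1.266 -2.326 0.784
v 1.657 -2.061 0.382
v 3.285 -2.29 1.813
v 2.894 -2.554 2.216
v 1.538 -1.818 0.555
v 3.167 -2.047 1.987
v 1.347 -1.711 0.79
v 2.976 -1.94 2.221
v 1.134 -1.769 1.023
v 2.763 -1.997 2.454
v 0.957 -1.976 1.192
v 2.585 -2.204 2.623
v 0.862 -2.276 1.252
v 2.49 -2.505 2.683
v 0.875 -2.59 1.187
v 2.503 -2.819 2.618
v 0.993 -2.833 1.013
v 2.622 -3.062 2.445
v 1.184 -2.94 0.779
v 2.813 -3.169 2.21
v 1.397 -2.883 0.546
v 3.026 -3.111 1.977
v 1.575 -2.676 0.377
v 3.203 -2.904 1.808
v 1.67 -2.375 0.317
v 3.298 -2.604 1.748
f 2 4 1
f 5 2 1
f 1 4 3
f 3 5 1
f 2 8 4
f 6 2 5
f 6 8 2
f 4 8 3
f 7 5 3
f 3 8 7
f 7 6 5
f 8 6 7
f 10 12 9
f 13 10 9
f 9 12 11
f 11 13 9
f 10 16 12
f 14 10 13
f 14 16 10
f 12 16 11
f 15 13 11
f 11 16 15
f 15 14 13
f 16 14 15
f 18 20 17
f 21 18 17
f 17 20 19
f 19 21 17
f 18 24 20
f 22 18 21
f 22 24 18
f 20 24 19
f 23 21 19
f 19 24 23
f 23 22 21
f 24 22 23
f 26 25 29
f 26 29 27
f 27 29 30
f 27 30 28
f 29 25 31
f 29 31 30
f 30 31 32
f 30 32 28
f 31 25 33
f 31 33 32
f 32 33 34
f 32 34 28
f 33 25 35
f 33 35 34
f 34 35 36
f 34 36 28
f 35 25 37
f 35 37 36
f 36 37 38
f 36 38 28
f 37 25 39
f 37 39 38
f 38 39 40
f 38 40 28
f 39 25 41
f 39 41 40
f 40 41 42
f 40 42 28
f 41 25 43
f 41 43 42
f 42 43 44
f 42 44 28
f 43 25 45
f 43 45 44
f 44 45 46
f 44 46 28
f 45 25 47
f 45 47 46
f 46 47 48
f 46 48 28
f 47 25 49
f 47 49 48
f 48 49 50
f 48 50 28
f 49 25 51
f 49 51 50
f 50 51 52
f 50 52 28
f 51 25 53
f 51 53 52
f 52 53 54
f 52 54 28
f 53 25 55
f 53 55 54
f 54 55 56
f 54 56 28
f 55 25 57
f 55 57 56
f 56 57 58
f 56 58 28
f 57 25 26
f 57 26 58
f 58 26 27
f 58 27 28
f 60 59 63
f 60 63 61
f 61 63 64
f 61 64 62
f 63 59 65
f 63 65 64
f 64 65 66
f 64 66 62
f 65 59 67
f 65 67 66
f 66 67 68
f 66 68 62
f 67 59 69
f 67 69 68
f 68 69 70
f 68 70 62
f 69 59 71
f 69 71 70
f 70 71 72
f 70 72 62
f 71 59 73
f 71 73 72
f 72 73 74
f 72 74 62
f 73 59 75
f 73 75 74
f 74 75 76
f 74 76 62
f 75 59 77
f 75 77 76
f 76 77 78
f 76 78 62
f 77 59 79
f 77 79 78
f 78 79 80
f 78 80 62
f 79 59 81
f 79 81 80
f 80 81 82
f 80 82 62
f 81 59 83
f 81 83 82
f 82 83 84
f 82 84 62
f 83 59 60
f 83 60 84
f 84 60 61
f 84 61 62



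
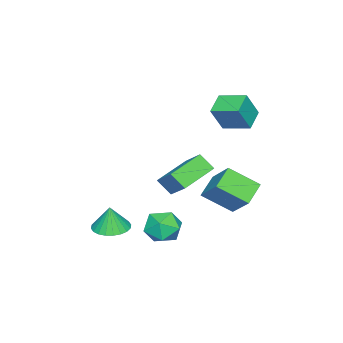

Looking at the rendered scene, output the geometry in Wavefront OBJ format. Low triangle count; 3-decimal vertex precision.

v 1.143 -1.742 -2.879
v 2.063 -1.867 -2.932
v 1.217 -1.758 -1.561
v 2.041 -1.504 -2.926
v 1.882 -1.178 -2.913
v 1.611 -0.938 -2.895
v 1.269 -0.82 -2.874
v 0.907 -0.843 -2.854
v 0.581 -1.002 -2.838
v 0.341 -1.274 -2.828
v 0.223 -1.617 -2.826
v 0.245 -1.979 -2.832
v 0.404 -2.305 -2.845
v 0.675 -2.545 -2.863
v 1.018 -2.663 -2.884
v 1.379 -2.641 -2.903
v 1.705 -2.482 -2.92
v 1.945 -2.21 -2.93
v 1.961 1.904 -0.415
v 2.387 2.547 -1.05
v 2.153 0.713 -1.49
v 2.579 1.356 -2.125
v 3.054 1.093 -1.287
v 2.935 1.829 -0.622
v 1.605 1.431 -1.918
v 1.486 2.167 -1.253
v 2.167 2.254 -1.979
v 3.063 2.046 -1.589
v 1.477 1.214 -0.951
v 2.373 1.006 -0.561
v 0.071 0.818 -0.532
v 0.087 0.097 0.19
v -1.592 1.404 0.092
v -1.575 0.683 0.814
v 0.935 2.017 0.646
v 0.952 1.296 1.368
v -0.727 2.603 1.27
v -0.711 1.882 1.992
v -2.448 2.696 -2.479
v -1.913 1.286 -1.495
v -3.62 2.705 -1.829
v -3.085 1.296 -0.845
v -1.715 3.884 -1.175
v -1.18 2.475 -0.191
v -2.887 3.894 -0.525
v -2.352 2.484 0.459
v -4.573 1.452 2.833
v -3.931 1.135 4.174
v -4.604 2.879 3.185
v -3.961 2.562 4.526
v -3.459 1.598 2.334
v -2.816 1.281 3.675
v -3.489 3.025 2.686
v -2.847 2.708 4.027
f 2 1 4
f 2 4 3
f 4 1 5
f 4 5 3
f 5 1 6
f 5 6 3
f 6 1 7
f 6 7 3
f 7 1 8
f 7 8 3
f 8 1 9
f 8 9 3
f 9 1 10
f 9 10 3
f 10 1 11
f 10 11 3
f 11 1 12
f 11 12 3
f 12 1 13
f 12 13 3
f 13 1 14
f 13 14 3
f 14 1 15
f 14 15 3
f 15 1 16
f 15 16 3
f 16 1 17
f 16 17 3
f 17 1 18
f 17 18 3
f 18 1 2
f 18 2 3
f 19 30 24
f 19 24 20
f 19 20 26
f 19 26 29
f 19 29 30
f 20 24 28
f 24 30 23
f 30 29 21
f 29 26 25
f 26 20 27
f 22 28 23
f 22 23 21
f 22 21 25
f 22 25 27
f 22 27 28
f 23 28 24
f 21 23 30
f 25 21 29
f 27 25 26
f 28 27 20
f 32 34 31
f 35 32 31
f 31 34 33
f 33 35 31
f 32 38 34
f 36 32 35
f 36 38 32
f 34 38 33
f 37 35 33
f 33 38 37
f 37 36 35
f 38 36 37
f 40 42 39
f 43 40 39
f 39 42 41
f 41 43 39
f 40 46 42
f 44 40 43
f 44 46 40
f 42 46 41
f 45 43 41
f 41 46 45
f 45 44 43
f 46 44 45
f 48 50 47
f 51 48 47
f 47 50 49
f 49 51 47
f 48 54 50
f 52 48 51
f 52 54 48
f 50 54 49
f 53 51 49
f 49 54 53
f 53 52 51
f 54 52 53

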